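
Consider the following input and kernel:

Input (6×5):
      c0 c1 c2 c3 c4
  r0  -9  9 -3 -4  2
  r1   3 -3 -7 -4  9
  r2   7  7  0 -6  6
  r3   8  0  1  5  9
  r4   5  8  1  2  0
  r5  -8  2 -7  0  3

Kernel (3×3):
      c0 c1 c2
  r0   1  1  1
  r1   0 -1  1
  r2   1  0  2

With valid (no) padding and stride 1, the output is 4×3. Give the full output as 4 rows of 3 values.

0 0 20
-4 -10 29
22 17 5
-20 9 12

Output[0,0]: The receptive field on the input at this output position is [-9 9 -3 / 3 -3 -7 / 7 7 0]. Elementwise product with the kernel and sum: -9·1 + 9·1 + -3·1 + -3·-1 + -7·1 + 7·1 + 0·2.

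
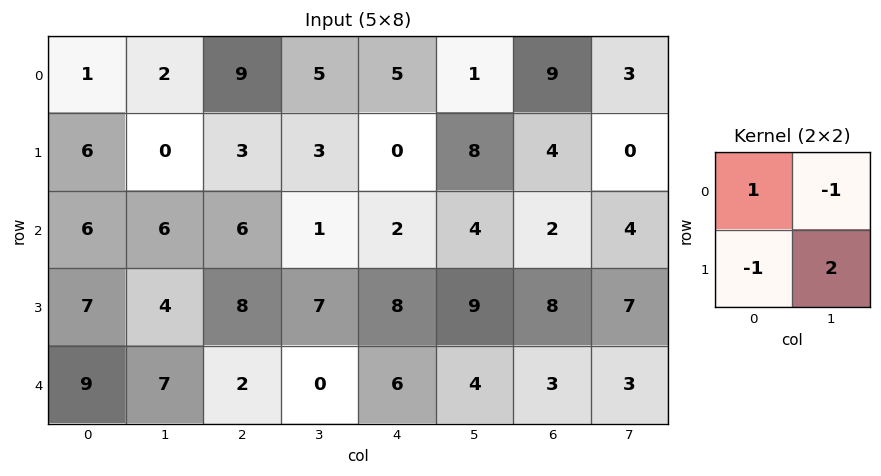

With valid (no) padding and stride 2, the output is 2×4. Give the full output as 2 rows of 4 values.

-7 7 20 2
1 11 8 4

Output[0,0]: The receptive field on the input at this output position is [1 2 / 6 0]. Elementwise product with the kernel and sum: 1·1 + 2·-1 + 6·-1 + 0·2.
Output[0,1]: The receptive field on the input at this output position is [9 5 / 3 3]. Elementwise product with the kernel and sum: 9·1 + 5·-1 + 3·-1 + 3·2.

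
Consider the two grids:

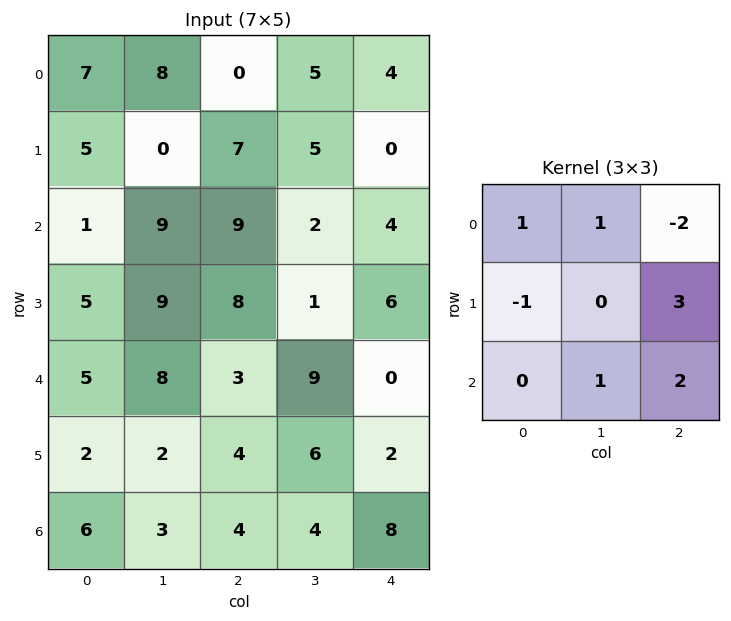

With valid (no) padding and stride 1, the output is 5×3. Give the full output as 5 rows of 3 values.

Output[0,0]: The receptive field on the input at this output position is [7 8 0 / 5 0 7 / 1 9 9]. Elementwise product with the kernel and sum: 7·1 + 8·1 + 0·-2 + 5·-1 + 7·3 + 9·1 + 9·2.

58 26 0
42 4 28
25 29 22
12 50 4
28 21 34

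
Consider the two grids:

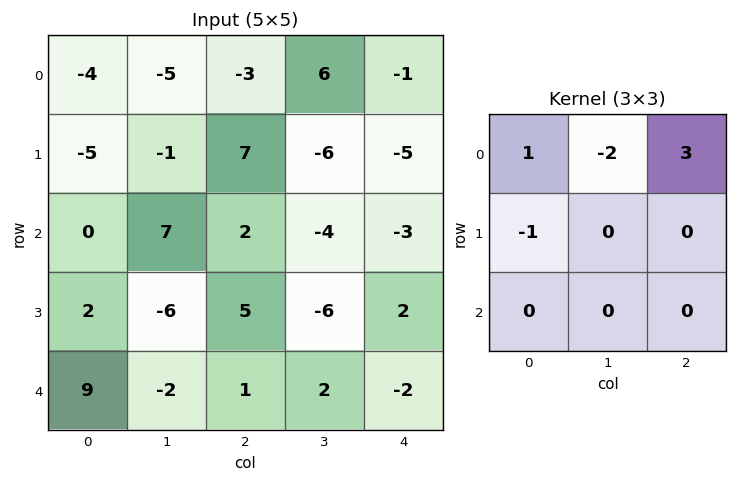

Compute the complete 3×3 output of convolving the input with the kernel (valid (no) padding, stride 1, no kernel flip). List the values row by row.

2 20 -25
18 -40 2
-10 -3 -4

Output[0,0]: The receptive field on the input at this output position is [-4 -5 -3 / -5 -1 7 / 0 7 2]. Elementwise product with the kernel and sum: -4·1 + -5·-2 + -3·3 + -5·-1.
Output[0,1]: The receptive field on the input at this output position is [-5 -3 6 / -1 7 -6 / 7 2 -4]. Elementwise product with the kernel and sum: -5·1 + -3·-2 + 6·3 + -1·-1.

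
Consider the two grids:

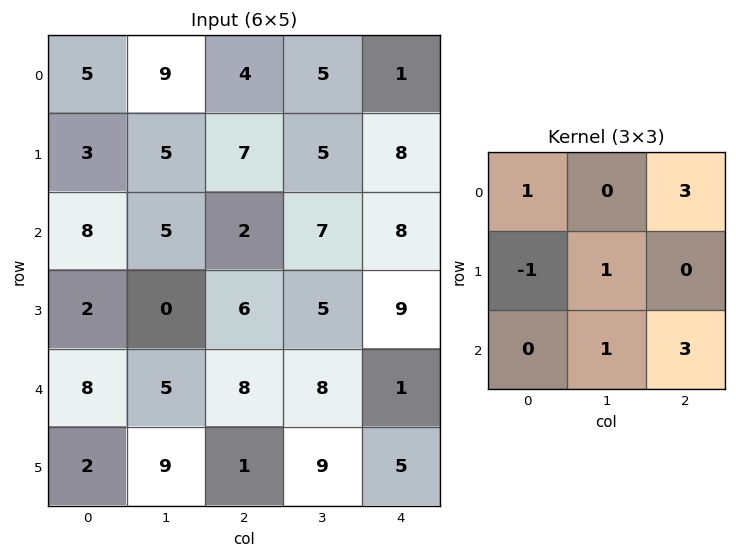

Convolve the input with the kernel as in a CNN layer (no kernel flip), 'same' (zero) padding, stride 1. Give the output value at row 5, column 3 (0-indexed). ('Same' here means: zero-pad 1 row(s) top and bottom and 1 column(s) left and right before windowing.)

19

The receptive field on the zero-padded input at this output position is [8 8 1 / 1 9 5 / 0 0 0]. Elementwise product with the kernel and sum: 8·1 + 1·3 + 1·-1 + 9·1 + 0·1 + 0·3.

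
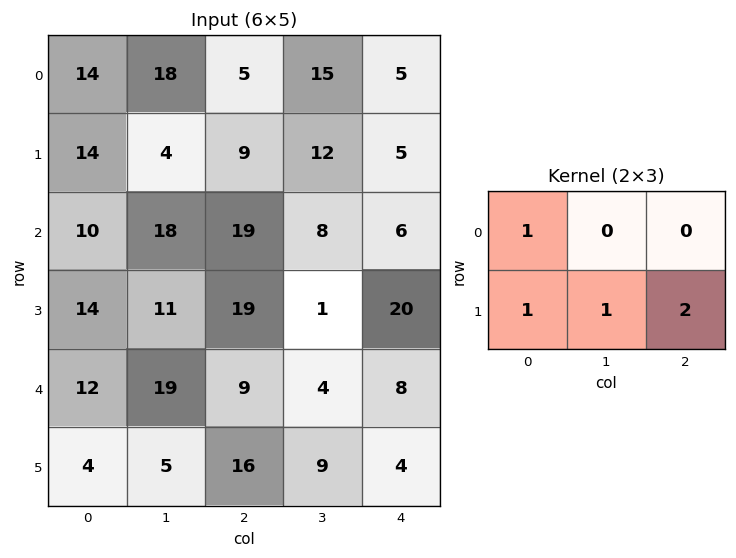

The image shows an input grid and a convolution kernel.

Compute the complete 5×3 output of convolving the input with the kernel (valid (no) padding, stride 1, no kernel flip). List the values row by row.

Output[0,0]: The receptive field on the input at this output position is [14 18 5 / 14 4 9]. Elementwise product with the kernel and sum: 14·1 + 14·1 + 4·1 + 9·2.

50 55 36
80 57 48
73 50 79
63 47 48
53 58 42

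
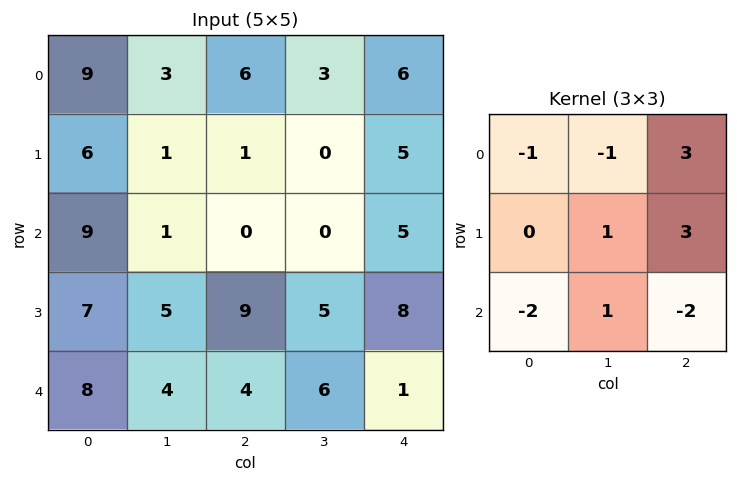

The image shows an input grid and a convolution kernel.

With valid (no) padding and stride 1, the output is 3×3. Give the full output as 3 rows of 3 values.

-7 -1 14
-30 -13 0
2 7 40

Output[0,0]: The receptive field on the input at this output position is [9 3 6 / 6 1 1 / 9 1 0]. Elementwise product with the kernel and sum: 9·-1 + 3·-1 + 6·3 + 1·1 + 1·3 + 9·-2 + 1·1 + 0·-2.
Output[0,1]: The receptive field on the input at this output position is [3 6 3 / 1 1 0 / 1 0 0]. Elementwise product with the kernel and sum: 3·-1 + 6·-1 + 3·3 + 1·1 + 0·3 + 1·-2 + 0·1 + 0·-2.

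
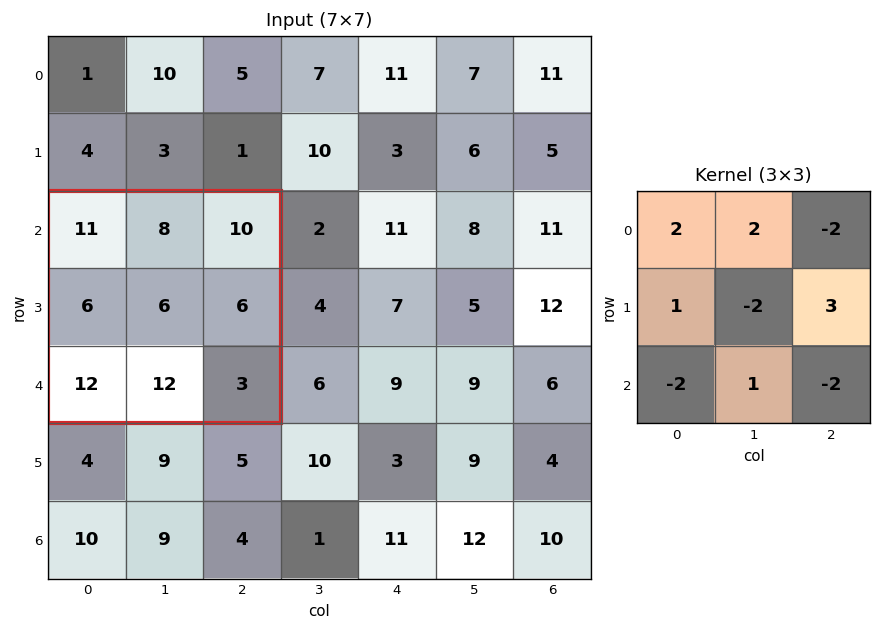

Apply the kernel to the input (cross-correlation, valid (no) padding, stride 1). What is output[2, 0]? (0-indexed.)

The receptive field on the input at this output position is [11 8 10 / 6 6 6 / 12 12 3]. Elementwise product with the kernel and sum: 11·2 + 8·2 + 10·-2 + 6·1 + 6·-2 + 6·3 + 12·-2 + 12·1 + 3·-2.

12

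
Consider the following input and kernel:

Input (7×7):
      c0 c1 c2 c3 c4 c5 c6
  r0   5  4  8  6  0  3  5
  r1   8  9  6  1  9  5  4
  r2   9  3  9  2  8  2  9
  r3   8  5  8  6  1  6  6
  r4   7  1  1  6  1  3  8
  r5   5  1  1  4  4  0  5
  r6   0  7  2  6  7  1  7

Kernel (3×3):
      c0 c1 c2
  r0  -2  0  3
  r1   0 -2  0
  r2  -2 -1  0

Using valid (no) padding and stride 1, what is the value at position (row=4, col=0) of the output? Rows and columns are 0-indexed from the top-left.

-20

The receptive field on the input at this output position is [7 1 1 / 5 1 1 / 0 7 2]. Elementwise product with the kernel and sum: 7·-2 + 1·3 + 1·-2 + 0·-2 + 7·-1.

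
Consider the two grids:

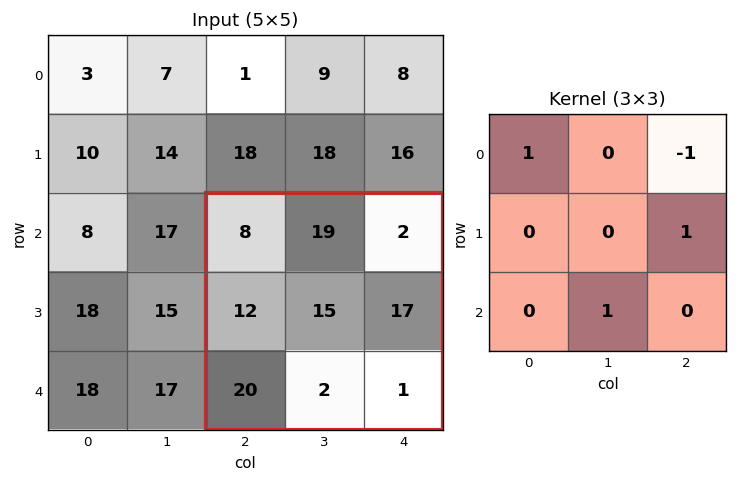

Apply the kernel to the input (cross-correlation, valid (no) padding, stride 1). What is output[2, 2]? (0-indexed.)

The receptive field on the input at this output position is [8 19 2 / 12 15 17 / 20 2 1]. Elementwise product with the kernel and sum: 8·1 + 2·-1 + 17·1 + 2·1.

25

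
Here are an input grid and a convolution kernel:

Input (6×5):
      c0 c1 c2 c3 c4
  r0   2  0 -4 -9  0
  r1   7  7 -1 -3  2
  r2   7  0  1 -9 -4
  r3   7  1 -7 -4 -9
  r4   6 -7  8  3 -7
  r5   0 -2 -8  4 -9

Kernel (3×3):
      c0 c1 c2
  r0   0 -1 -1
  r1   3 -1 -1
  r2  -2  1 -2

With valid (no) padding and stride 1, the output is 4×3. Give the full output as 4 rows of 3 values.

3 57 4
15 11 45
-9 38 6
37 -33 79

Output[0,0]: The receptive field on the input at this output position is [2 0 -4 / 7 7 -1 / 7 0 1]. Elementwise product with the kernel and sum: 0·-1 + -4·-1 + 7·3 + 7·-1 + -1·-1 + 7·-2 + 0·1 + 1·-2.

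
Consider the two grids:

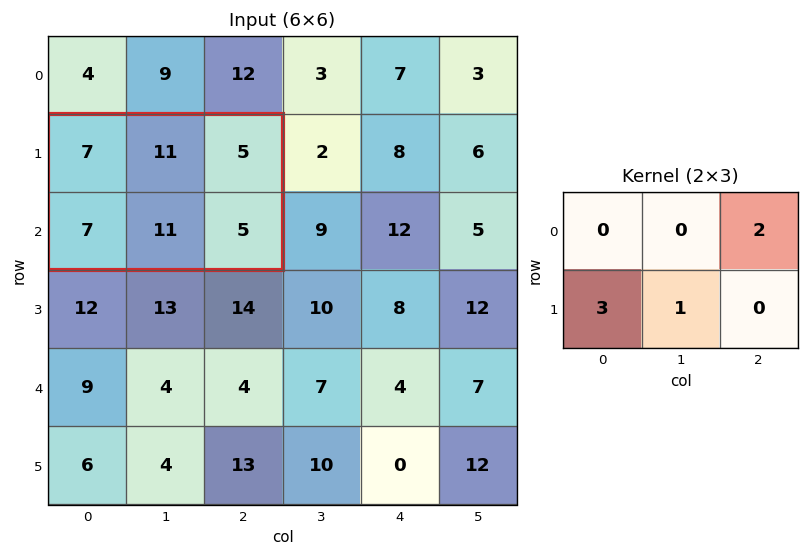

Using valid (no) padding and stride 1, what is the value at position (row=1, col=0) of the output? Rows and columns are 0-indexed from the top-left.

The receptive field on the input at this output position is [7 11 5 / 7 11 5]. Elementwise product with the kernel and sum: 5·2 + 7·3 + 11·1.

42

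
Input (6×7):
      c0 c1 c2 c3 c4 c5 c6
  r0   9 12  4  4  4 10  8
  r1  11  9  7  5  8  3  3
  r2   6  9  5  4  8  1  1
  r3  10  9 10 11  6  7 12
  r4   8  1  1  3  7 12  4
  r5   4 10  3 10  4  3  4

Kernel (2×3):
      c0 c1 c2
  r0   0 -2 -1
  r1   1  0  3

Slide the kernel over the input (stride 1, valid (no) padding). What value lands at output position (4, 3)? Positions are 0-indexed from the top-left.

The receptive field on the input at this output position is [3 7 12 / 10 4 3]. Elementwise product with the kernel and sum: 7·-2 + 12·-1 + 10·1 + 3·3.

-7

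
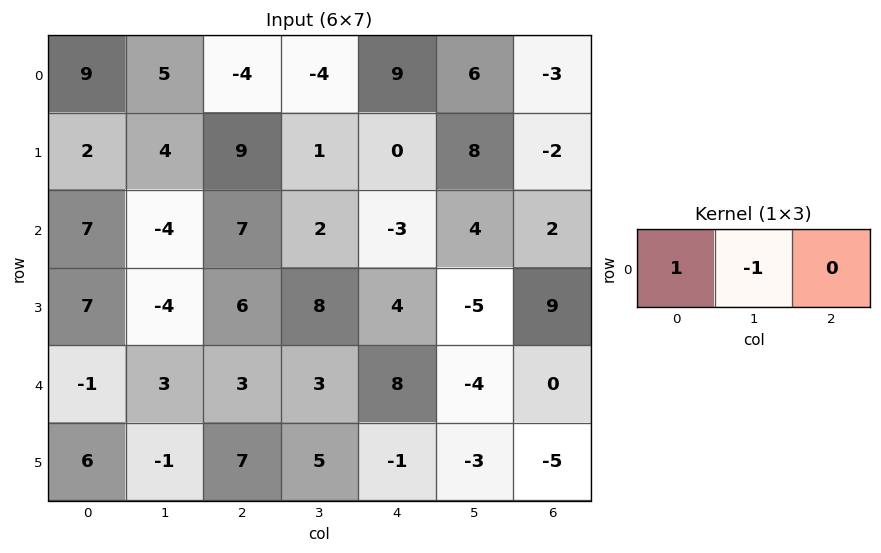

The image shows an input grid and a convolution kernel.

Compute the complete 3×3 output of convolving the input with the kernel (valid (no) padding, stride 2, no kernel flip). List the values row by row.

Output[0,0]: The receptive field on the input at this output position is [9 5 -4]. Elementwise product with the kernel and sum: 9·1 + 5·-1.

4 0 3
11 5 -7
-4 0 12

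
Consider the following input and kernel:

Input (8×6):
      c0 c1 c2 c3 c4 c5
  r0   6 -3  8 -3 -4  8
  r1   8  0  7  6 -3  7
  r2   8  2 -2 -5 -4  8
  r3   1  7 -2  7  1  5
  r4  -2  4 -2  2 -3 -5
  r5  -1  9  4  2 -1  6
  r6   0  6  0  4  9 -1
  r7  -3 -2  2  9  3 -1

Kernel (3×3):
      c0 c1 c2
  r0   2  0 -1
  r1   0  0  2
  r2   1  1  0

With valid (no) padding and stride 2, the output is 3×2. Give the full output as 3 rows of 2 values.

28 7
16 2
12 1

Output[0,0]: The receptive field on the input at this output position is [6 -3 8 / 8 0 7 / 8 2 -2]. Elementwise product with the kernel and sum: 6·2 + 8·-1 + 7·2 + 8·1 + 2·1.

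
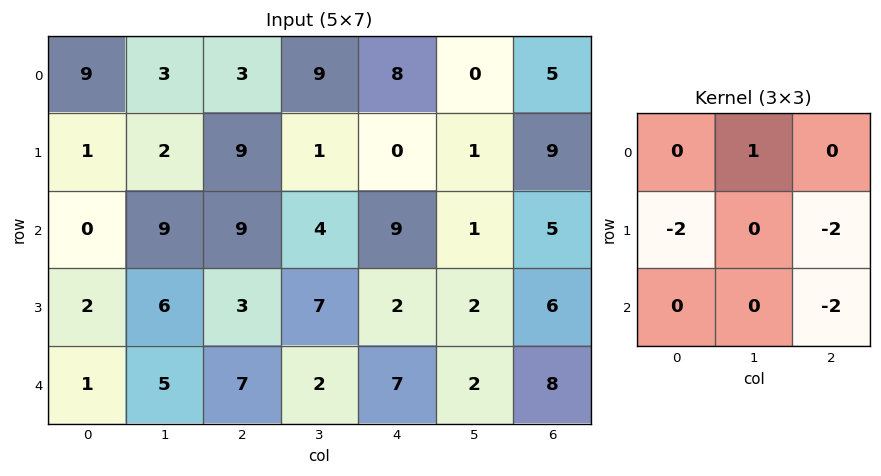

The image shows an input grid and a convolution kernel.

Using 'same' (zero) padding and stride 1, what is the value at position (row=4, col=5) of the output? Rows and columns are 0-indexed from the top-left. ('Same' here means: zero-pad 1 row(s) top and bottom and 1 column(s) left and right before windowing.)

-28

The receptive field on the zero-padded input at this output position is [2 2 6 / 7 2 8 / 0 0 0]. Elementwise product with the kernel and sum: 2·1 + 7·-2 + 8·-2 + 0·-2.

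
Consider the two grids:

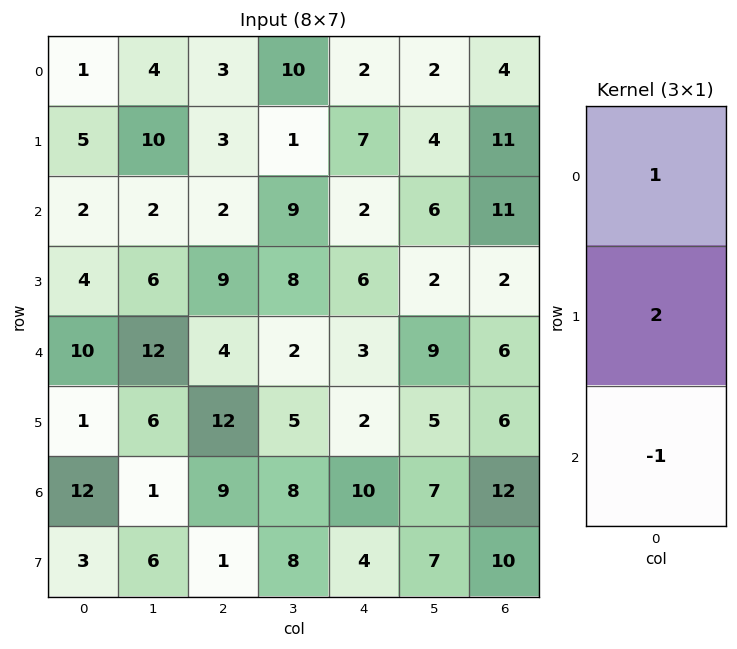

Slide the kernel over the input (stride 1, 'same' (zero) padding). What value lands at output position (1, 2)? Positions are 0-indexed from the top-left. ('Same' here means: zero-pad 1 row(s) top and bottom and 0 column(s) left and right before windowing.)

The receptive field on the zero-padded input at this output position is [3 / 3 / 2]. Elementwise product with the kernel and sum: 3·1 + 3·2 + 2·-1.

7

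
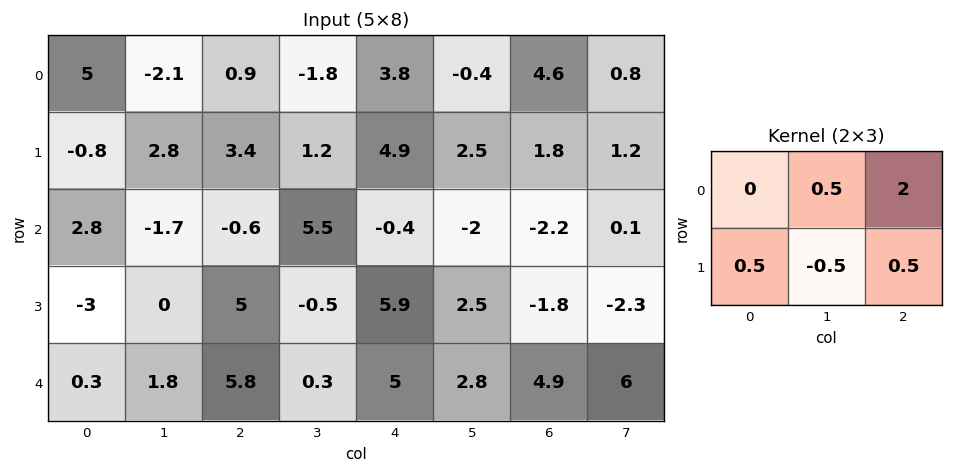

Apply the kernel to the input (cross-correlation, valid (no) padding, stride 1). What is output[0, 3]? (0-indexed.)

0.5

The receptive field on the input at this output position is [-1.8 3.8 -0.4 / 1.2 4.9 2.5]. Elementwise product with the kernel and sum: 3.8·0.5 + -0.4·2 + 1.2·0.5 + 4.9·-0.5 + 2.5·0.5.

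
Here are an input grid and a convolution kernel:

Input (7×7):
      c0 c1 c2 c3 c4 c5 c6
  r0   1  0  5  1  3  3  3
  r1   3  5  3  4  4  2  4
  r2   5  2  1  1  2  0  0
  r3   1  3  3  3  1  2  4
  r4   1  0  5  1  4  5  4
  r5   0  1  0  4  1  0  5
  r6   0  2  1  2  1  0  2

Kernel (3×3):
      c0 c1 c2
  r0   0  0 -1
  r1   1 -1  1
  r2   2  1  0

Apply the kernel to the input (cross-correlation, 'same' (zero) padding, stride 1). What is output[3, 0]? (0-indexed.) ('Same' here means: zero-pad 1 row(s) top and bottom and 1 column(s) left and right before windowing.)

The receptive field on the zero-padded input at this output position is [0 5 2 / 0 1 3 / 0 1 0]. Elementwise product with the kernel and sum: 2·-1 + 0·1 + 1·-1 + 3·1 + 0·2 + 1·1.

1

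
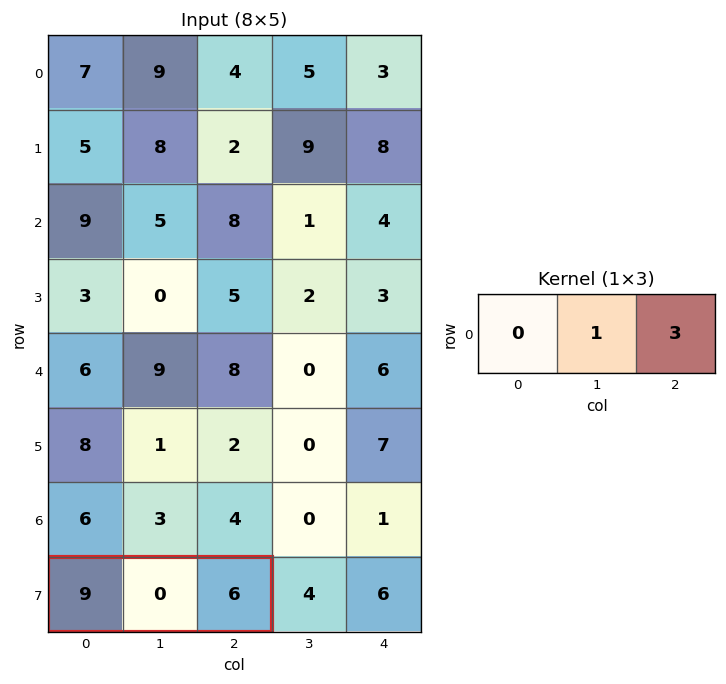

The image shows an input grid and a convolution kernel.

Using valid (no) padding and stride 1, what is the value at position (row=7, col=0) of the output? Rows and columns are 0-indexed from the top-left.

The receptive field on the input at this output position is [9 0 6]. Elementwise product with the kernel and sum: 0·1 + 6·3.

18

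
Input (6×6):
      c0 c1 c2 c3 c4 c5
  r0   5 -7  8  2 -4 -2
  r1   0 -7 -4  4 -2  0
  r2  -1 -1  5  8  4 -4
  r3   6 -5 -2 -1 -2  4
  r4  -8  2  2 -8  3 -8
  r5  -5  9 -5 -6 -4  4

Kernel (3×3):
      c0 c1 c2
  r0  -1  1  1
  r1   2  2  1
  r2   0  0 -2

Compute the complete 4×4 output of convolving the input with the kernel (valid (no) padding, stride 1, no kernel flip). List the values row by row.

-32 -17 -20 4
-6 25 40 6
1 15 -7 6
-13 14 -2 -23

Output[0,0]: The receptive field on the input at this output position is [5 -7 8 / 0 -7 -4 / -1 -1 5]. Elementwise product with the kernel and sum: 5·-1 + -7·1 + 8·1 + 0·2 + -7·2 + -4·1 + 5·-2.
Output[0,1]: The receptive field on the input at this output position is [-7 8 2 / -7 -4 4 / -1 5 8]. Elementwise product with the kernel and sum: -7·-1 + 8·1 + 2·1 + -7·2 + -4·2 + 4·1 + 8·-2.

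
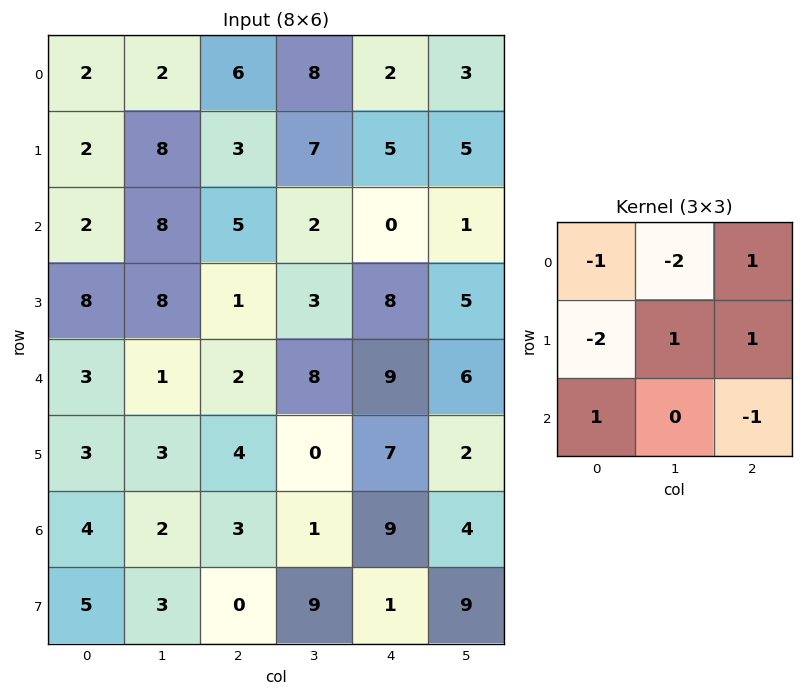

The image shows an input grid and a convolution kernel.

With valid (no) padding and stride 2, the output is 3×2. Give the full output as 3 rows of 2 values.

Output[0,0]: The receptive field on the input at this output position is [2 2 6 / 2 8 3 / 2 8 5]. Elementwise product with the kernel and sum: 2·-1 + 2·-2 + 6·1 + 2·-2 + 8·1 + 3·1 + 2·1 + 5·-1.
Output[0,1]: The receptive field on the input at this output position is [6 8 2 / 3 7 5 / 5 2 0]. Elementwise product with the kernel and sum: 6·-1 + 8·-2 + 2·1 + 3·-2 + 7·1 + 5·1 + 5·1 + 0·-1.

4 -9
-19 -7
-1 -16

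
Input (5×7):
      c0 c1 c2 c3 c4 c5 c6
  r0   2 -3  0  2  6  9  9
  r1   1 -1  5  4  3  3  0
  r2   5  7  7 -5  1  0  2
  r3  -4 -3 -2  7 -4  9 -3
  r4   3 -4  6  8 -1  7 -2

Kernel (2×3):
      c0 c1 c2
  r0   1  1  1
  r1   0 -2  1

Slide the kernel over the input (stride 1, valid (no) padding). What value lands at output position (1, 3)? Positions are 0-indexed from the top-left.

8

The receptive field on the input at this output position is [4 3 3 / -5 1 0]. Elementwise product with the kernel and sum: 4·1 + 3·1 + 3·1 + 1·-2 + 0·1.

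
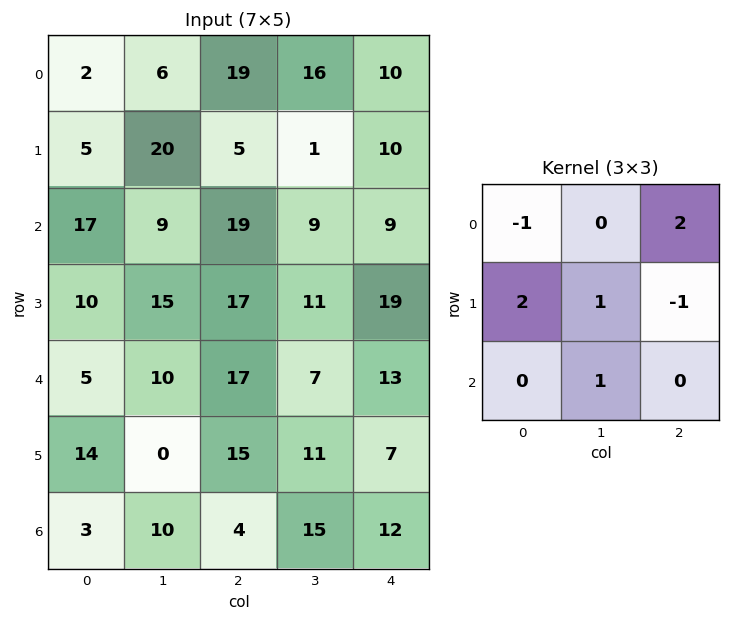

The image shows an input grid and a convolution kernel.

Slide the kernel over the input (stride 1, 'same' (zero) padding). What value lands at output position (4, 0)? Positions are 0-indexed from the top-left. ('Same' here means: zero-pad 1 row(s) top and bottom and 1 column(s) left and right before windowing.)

The receptive field on the zero-padded input at this output position is [0 10 15 / 0 5 10 / 0 14 0]. Elementwise product with the kernel and sum: 0·-1 + 15·2 + 0·2 + 5·1 + 10·-1 + 14·1.

39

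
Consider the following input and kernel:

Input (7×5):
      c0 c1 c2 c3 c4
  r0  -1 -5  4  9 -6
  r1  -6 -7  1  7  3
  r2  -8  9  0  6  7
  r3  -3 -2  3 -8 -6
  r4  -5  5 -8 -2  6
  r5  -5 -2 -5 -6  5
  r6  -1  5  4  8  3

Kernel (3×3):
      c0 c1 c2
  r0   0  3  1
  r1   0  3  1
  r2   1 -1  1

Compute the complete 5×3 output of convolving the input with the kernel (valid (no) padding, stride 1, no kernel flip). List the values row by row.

-48 46 46
9 3 54
6 18 -5
-4 -28 -24
-6 -38 -14

Output[0,0]: The receptive field on the input at this output position is [-1 -5 4 / -6 -7 1 / -8 9 0]. Elementwise product with the kernel and sum: -5·3 + 4·1 + -7·3 + 1·1 + -8·1 + 9·-1 + 0·1.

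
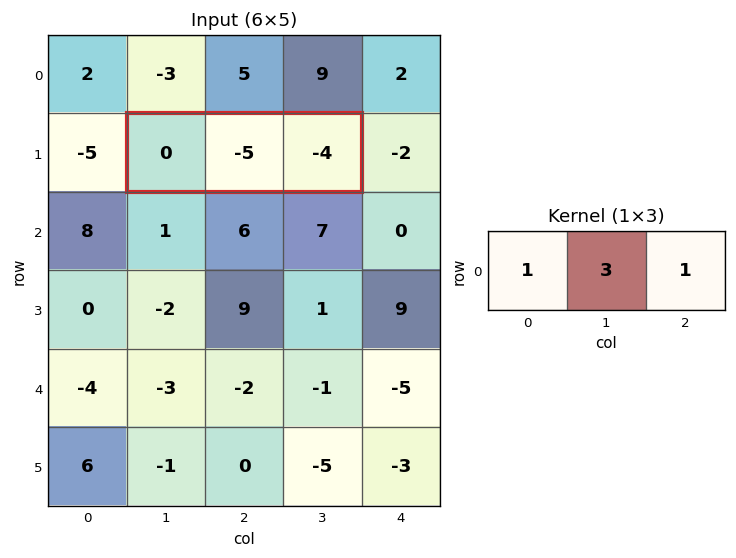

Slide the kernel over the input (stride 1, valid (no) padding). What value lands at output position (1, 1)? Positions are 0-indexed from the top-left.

-19

The receptive field on the input at this output position is [0 -5 -4]. Elementwise product with the kernel and sum: 0·1 + -5·3 + -4·1.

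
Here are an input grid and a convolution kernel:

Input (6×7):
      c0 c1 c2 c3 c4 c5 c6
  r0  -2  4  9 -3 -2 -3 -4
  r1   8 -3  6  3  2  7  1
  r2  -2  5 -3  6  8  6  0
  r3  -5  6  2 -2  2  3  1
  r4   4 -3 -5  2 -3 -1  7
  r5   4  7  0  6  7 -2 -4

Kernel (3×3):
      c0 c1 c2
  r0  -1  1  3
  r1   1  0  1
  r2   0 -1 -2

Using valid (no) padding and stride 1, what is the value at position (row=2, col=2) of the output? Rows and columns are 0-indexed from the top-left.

41

The receptive field on the input at this output position is [-3 6 8 / 2 -2 2 / -5 2 -3]. Elementwise product with the kernel and sum: -3·-1 + 6·1 + 8·3 + 2·1 + 2·1 + 2·-1 + -3·-2.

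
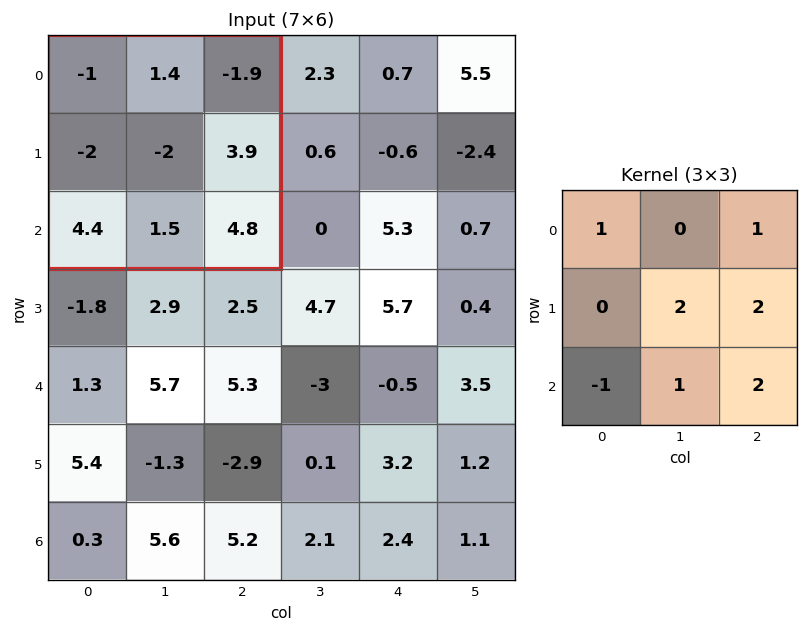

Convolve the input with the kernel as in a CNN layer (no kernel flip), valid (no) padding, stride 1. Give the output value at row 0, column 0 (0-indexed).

7.6

The receptive field on the input at this output position is [-1 1.4 -1.9 / -2 -2 3.9 / 4.4 1.5 4.8]. Elementwise product with the kernel and sum: -1·1 + -1.9·1 + -2·2 + 3.9·2 + 4.4·-1 + 1.5·1 + 4.8·2.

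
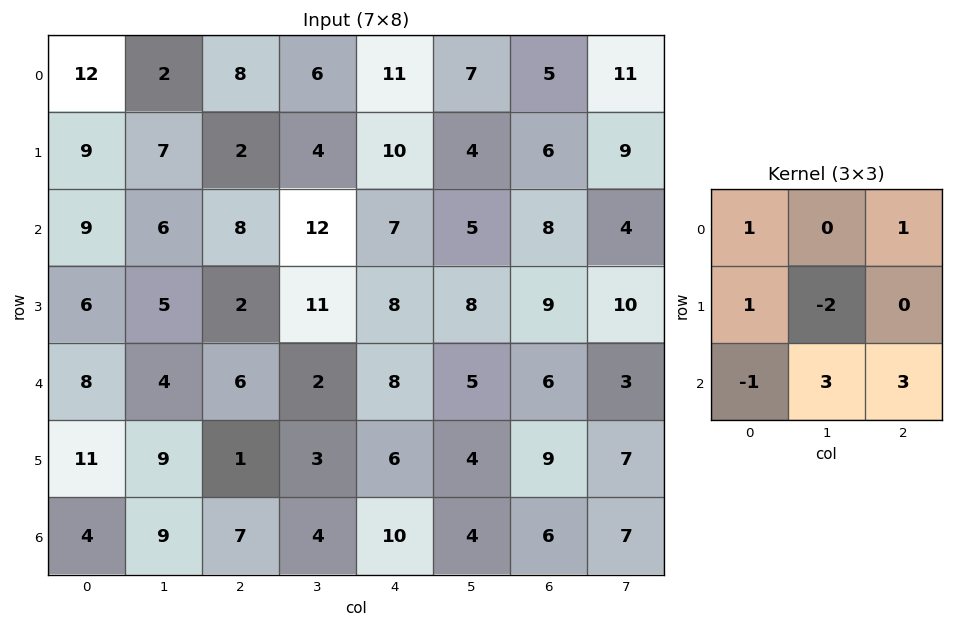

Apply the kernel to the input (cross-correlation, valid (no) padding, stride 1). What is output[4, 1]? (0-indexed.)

The receptive field on the input at this output position is [4 6 2 / 9 1 3 / 9 7 4]. Elementwise product with the kernel and sum: 4·1 + 2·1 + 9·1 + 1·-2 + 9·-1 + 7·3 + 4·3.

37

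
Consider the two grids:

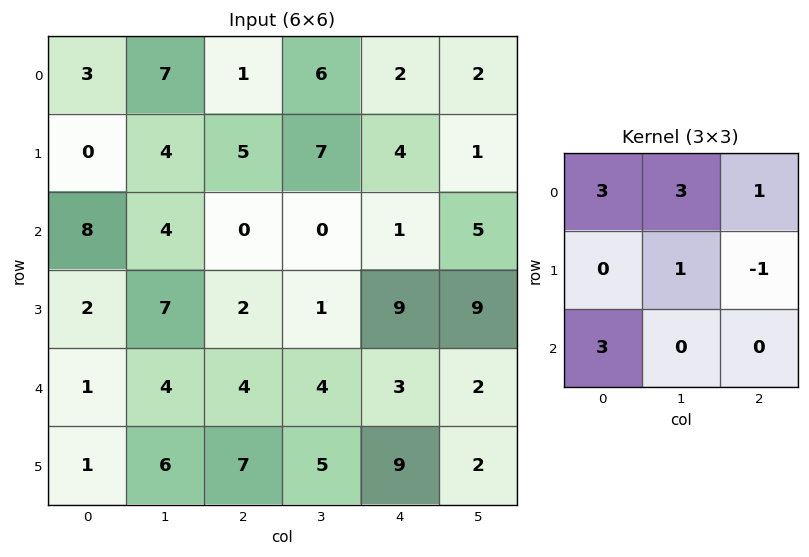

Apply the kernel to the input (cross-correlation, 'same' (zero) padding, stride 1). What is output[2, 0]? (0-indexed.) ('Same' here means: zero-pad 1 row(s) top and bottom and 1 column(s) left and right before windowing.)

8

The receptive field on the zero-padded input at this output position is [0 0 4 / 0 8 4 / 0 2 7]. Elementwise product with the kernel and sum: 0·3 + 0·3 + 4·1 + 8·1 + 4·-1 + 0·3.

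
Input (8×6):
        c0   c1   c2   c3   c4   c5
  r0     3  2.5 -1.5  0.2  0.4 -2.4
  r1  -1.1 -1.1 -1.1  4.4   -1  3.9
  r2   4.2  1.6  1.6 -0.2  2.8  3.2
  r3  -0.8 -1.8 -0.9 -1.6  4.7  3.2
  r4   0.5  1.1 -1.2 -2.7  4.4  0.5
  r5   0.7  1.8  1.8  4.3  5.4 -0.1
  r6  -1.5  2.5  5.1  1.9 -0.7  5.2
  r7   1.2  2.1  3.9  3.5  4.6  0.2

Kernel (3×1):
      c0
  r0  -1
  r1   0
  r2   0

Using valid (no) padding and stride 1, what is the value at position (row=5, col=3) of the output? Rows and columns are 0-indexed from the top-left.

-4.3

The receptive field on the input at this output position is [4.3 / 1.9 / 3.5]. Elementwise product with the kernel and sum: 4.3·-1.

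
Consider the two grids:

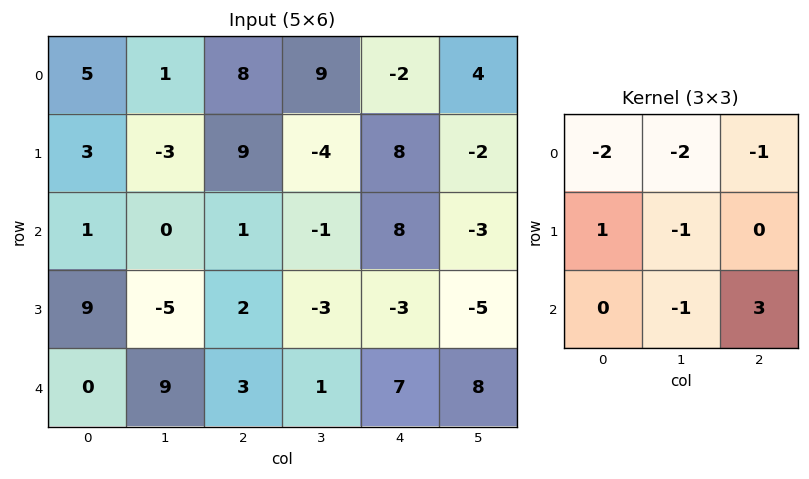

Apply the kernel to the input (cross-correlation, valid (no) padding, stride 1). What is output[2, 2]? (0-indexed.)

17

The receptive field on the input at this output position is [1 -1 8 / 2 -3 -3 / 3 1 7]. Elementwise product with the kernel and sum: 1·-2 + -1·-2 + 8·-1 + 2·1 + -3·-1 + 1·-1 + 7·3.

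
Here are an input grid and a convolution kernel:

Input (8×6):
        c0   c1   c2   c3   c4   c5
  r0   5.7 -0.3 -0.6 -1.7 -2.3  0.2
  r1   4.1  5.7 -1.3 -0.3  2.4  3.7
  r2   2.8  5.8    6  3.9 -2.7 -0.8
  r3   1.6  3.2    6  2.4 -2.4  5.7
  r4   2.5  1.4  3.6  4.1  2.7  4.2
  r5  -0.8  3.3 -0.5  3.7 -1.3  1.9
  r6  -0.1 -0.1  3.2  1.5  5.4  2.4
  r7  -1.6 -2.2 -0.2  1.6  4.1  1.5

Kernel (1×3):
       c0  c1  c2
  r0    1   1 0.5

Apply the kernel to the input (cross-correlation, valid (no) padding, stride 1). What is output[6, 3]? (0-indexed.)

The receptive field on the input at this output position is [1.5 5.4 2.4]. Elementwise product with the kernel and sum: 1.5·1 + 5.4·1 + 2.4·0.5.

8.1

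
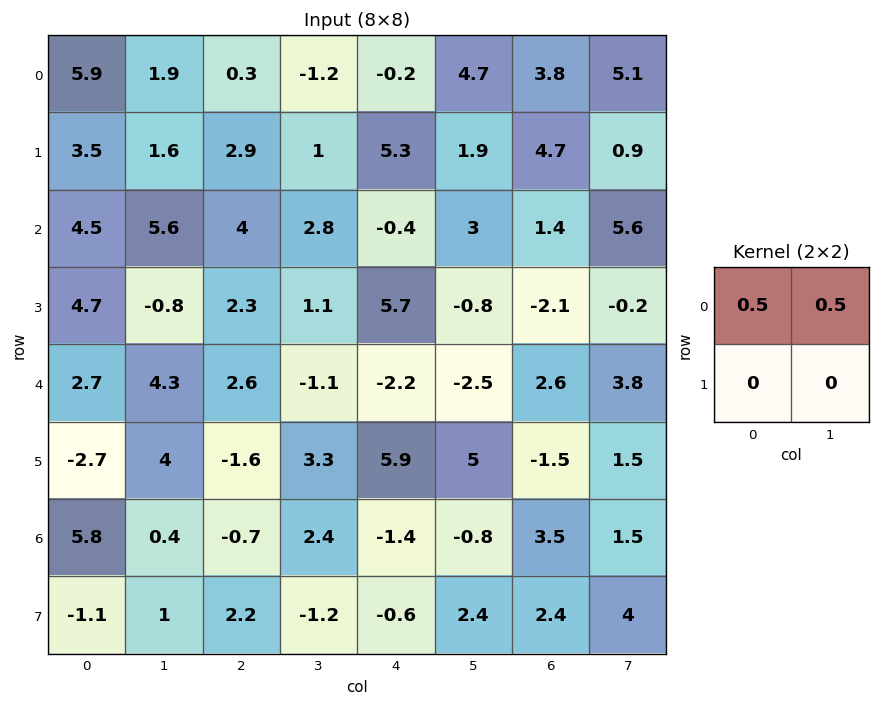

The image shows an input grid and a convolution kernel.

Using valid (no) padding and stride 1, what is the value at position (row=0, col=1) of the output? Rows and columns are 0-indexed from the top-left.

The receptive field on the input at this output position is [1.9 0.3 / 1.6 2.9]. Elementwise product with the kernel and sum: 1.9·0.5 + 0.3·0.5.

1.1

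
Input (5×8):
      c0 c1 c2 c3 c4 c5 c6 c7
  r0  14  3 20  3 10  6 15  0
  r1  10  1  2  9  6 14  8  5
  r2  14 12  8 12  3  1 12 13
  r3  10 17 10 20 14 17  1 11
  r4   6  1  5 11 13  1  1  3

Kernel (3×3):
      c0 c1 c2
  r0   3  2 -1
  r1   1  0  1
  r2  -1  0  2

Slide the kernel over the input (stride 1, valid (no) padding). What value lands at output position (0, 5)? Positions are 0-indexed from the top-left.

The receptive field on the input at this output position is [6 15 0 / 14 8 5 / 1 12 13]. Elementwise product with the kernel and sum: 6·3 + 15·2 + 0·-1 + 14·1 + 5·1 + 1·-1 + 13·2.

92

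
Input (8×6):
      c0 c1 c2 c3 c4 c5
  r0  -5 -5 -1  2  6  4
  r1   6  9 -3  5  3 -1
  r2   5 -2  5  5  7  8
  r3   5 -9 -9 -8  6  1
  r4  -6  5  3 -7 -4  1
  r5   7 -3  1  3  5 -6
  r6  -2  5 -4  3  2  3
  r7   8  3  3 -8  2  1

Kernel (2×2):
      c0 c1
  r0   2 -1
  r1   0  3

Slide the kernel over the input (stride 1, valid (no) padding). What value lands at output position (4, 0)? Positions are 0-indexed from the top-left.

The receptive field on the input at this output position is [-6 5 / 7 -3]. Elementwise product with the kernel and sum: -6·2 + 5·-1 + -3·3.

-26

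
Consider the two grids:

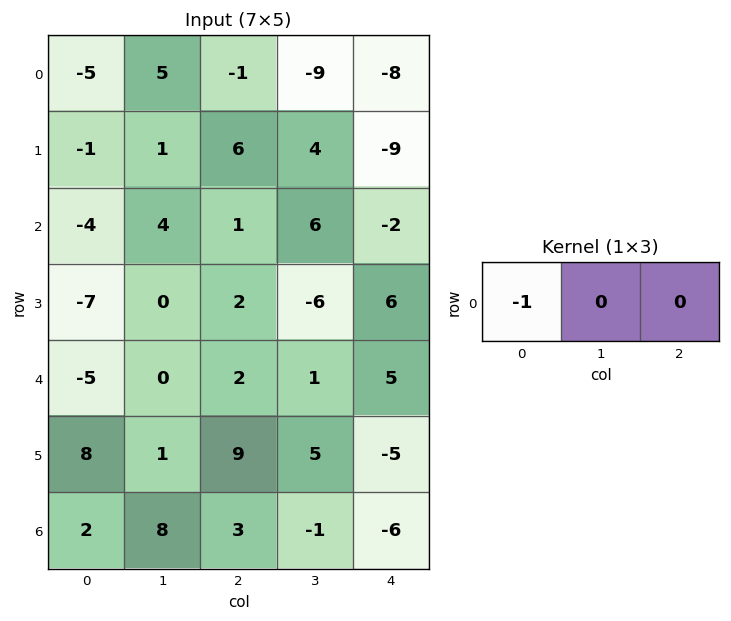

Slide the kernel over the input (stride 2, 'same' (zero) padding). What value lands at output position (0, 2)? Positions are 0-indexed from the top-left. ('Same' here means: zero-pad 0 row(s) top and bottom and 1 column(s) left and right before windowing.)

The receptive field on the zero-padded input at this output position is [-9 -8 0]. Elementwise product with the kernel and sum: -9·-1.

9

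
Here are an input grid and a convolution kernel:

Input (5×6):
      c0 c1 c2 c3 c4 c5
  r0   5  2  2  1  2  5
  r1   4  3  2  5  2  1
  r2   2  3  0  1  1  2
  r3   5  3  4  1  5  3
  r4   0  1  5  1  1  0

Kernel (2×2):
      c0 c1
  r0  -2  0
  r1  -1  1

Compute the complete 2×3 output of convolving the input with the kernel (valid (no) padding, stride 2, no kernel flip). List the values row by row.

-11 -1 -5
-6 -3 -4

Output[0,0]: The receptive field on the input at this output position is [5 2 / 4 3]. Elementwise product with the kernel and sum: 5·-2 + 4·-1 + 3·1.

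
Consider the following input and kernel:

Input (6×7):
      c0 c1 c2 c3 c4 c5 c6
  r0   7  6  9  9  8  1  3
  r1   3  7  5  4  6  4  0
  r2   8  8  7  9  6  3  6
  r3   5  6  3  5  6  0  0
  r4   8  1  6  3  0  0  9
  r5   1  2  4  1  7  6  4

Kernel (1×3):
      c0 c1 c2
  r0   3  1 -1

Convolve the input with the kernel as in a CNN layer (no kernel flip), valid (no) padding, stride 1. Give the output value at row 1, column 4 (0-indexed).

The receptive field on the input at this output position is [6 4 0]. Elementwise product with the kernel and sum: 6·3 + 4·1 + 0·-1.

22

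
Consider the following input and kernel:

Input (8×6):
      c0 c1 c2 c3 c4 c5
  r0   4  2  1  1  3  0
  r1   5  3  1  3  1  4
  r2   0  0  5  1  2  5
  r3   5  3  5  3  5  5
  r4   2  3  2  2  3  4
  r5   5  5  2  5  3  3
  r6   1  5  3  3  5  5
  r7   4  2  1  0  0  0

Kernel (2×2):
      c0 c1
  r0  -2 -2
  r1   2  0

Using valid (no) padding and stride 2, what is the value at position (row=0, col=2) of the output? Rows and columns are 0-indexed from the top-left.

The receptive field on the input at this output position is [3 0 / 1 4]. Elementwise product with the kernel and sum: 3·-2 + 0·-2 + 1·2.

-4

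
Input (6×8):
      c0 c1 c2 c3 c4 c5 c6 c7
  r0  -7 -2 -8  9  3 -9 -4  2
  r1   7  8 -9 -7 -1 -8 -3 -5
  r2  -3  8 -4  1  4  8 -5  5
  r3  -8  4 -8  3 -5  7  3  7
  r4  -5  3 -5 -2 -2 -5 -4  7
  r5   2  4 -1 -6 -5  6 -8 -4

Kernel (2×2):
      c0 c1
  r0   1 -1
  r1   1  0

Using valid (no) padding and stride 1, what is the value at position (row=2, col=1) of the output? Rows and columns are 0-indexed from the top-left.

The receptive field on the input at this output position is [8 -4 / 4 -8]. Elementwise product with the kernel and sum: 8·1 + -4·-1 + 4·1.

16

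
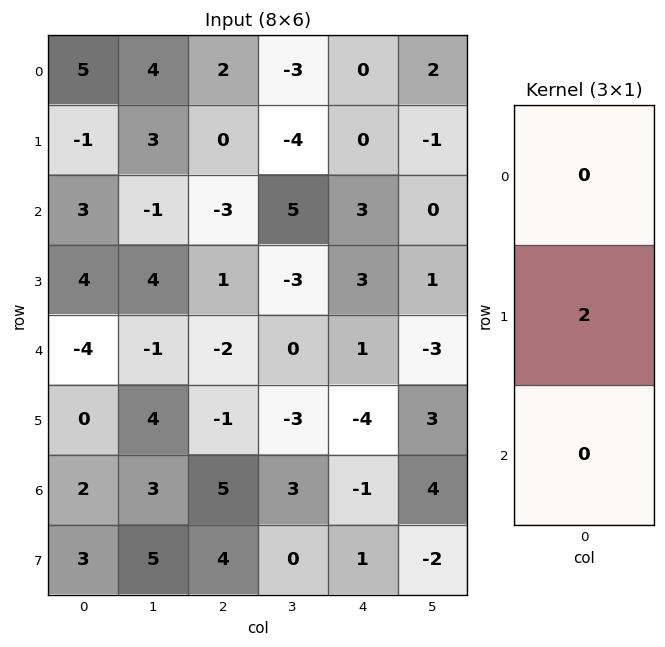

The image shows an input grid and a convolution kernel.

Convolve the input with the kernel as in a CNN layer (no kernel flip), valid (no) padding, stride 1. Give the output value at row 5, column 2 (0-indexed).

The receptive field on the input at this output position is [-1 / 5 / 4]. Elementwise product with the kernel and sum: 5·2.

10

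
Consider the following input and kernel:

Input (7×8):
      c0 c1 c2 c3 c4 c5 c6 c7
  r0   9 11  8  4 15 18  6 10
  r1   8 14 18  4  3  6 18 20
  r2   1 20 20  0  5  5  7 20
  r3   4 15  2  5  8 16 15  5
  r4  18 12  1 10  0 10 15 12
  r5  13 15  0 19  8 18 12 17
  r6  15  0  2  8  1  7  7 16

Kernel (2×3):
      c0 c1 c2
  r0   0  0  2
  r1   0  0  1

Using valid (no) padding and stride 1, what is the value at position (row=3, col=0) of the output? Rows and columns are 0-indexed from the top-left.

5

The receptive field on the input at this output position is [4 15 2 / 18 12 1]. Elementwise product with the kernel and sum: 2·2 + 1·1.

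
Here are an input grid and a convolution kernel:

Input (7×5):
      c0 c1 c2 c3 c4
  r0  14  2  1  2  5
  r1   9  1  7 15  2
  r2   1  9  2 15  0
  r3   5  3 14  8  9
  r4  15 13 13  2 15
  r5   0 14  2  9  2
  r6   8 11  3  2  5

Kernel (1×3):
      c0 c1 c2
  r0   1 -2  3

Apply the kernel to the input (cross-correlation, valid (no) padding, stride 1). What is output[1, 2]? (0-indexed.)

The receptive field on the input at this output position is [7 15 2]. Elementwise product with the kernel and sum: 7·1 + 15·-2 + 2·3.

-17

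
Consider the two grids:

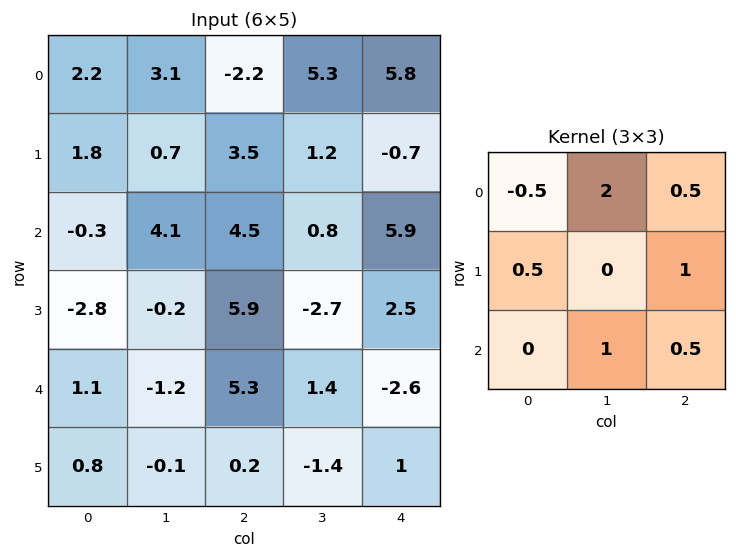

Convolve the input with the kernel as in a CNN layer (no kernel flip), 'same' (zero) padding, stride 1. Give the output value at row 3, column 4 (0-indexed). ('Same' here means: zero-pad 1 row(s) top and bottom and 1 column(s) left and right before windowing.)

7.45

The receptive field on the zero-padded input at this output position is [0.8 5.9 0 / -2.7 2.5 0 / 1.4 -2.6 0]. Elementwise product with the kernel and sum: 0.8·-0.5 + 5.9·2 + 0·0.5 + -2.7·0.5 + 0·1 + -2.6·1 + 0·0.5.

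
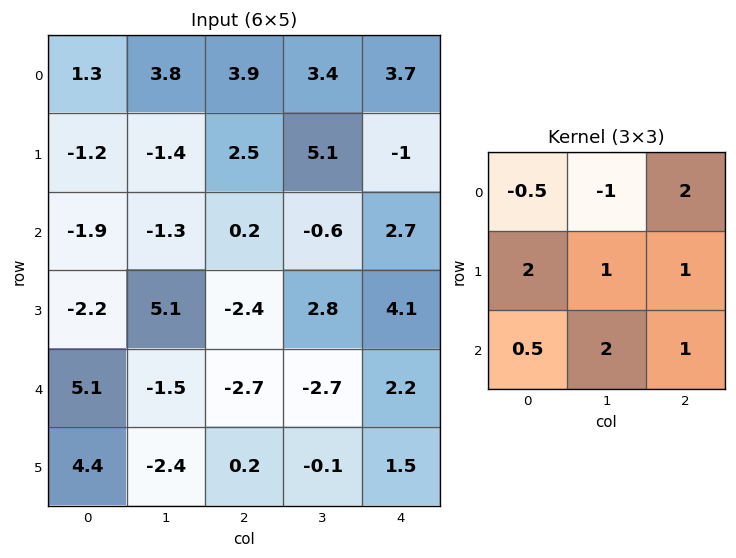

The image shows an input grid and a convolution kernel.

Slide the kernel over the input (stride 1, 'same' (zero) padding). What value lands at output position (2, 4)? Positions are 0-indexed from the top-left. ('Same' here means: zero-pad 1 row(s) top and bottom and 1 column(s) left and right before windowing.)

The receptive field on the zero-padded input at this output position is [5.1 -1 0 / -0.6 2.7 0 / 2.8 4.1 0]. Elementwise product with the kernel and sum: 5.1·-0.5 + -1·-1 + 0·2 + -0.6·2 + 2.7·1 + 0·1 + 2.8·0.5 + 4.1·2 + 0·1.

9.55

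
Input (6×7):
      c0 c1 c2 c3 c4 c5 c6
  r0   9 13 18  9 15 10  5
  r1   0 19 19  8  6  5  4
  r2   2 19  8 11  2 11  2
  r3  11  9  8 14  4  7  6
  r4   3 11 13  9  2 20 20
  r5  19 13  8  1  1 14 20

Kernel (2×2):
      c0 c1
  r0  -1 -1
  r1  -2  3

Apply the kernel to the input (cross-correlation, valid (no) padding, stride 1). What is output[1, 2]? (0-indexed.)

-10

The receptive field on the input at this output position is [19 8 / 8 11]. Elementwise product with the kernel and sum: 19·-1 + 8·-1 + 8·-2 + 11·3.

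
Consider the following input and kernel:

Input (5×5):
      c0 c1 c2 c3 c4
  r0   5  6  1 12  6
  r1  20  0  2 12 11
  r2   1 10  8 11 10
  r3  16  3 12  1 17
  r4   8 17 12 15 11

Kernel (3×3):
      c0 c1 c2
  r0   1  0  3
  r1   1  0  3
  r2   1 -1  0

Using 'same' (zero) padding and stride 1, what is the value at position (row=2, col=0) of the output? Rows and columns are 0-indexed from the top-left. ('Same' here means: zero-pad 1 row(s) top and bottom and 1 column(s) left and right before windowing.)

14

The receptive field on the zero-padded input at this output position is [0 20 0 / 0 1 10 / 0 16 3]. Elementwise product with the kernel and sum: 0·1 + 0·3 + 0·1 + 10·3 + 0·1 + 16·-1.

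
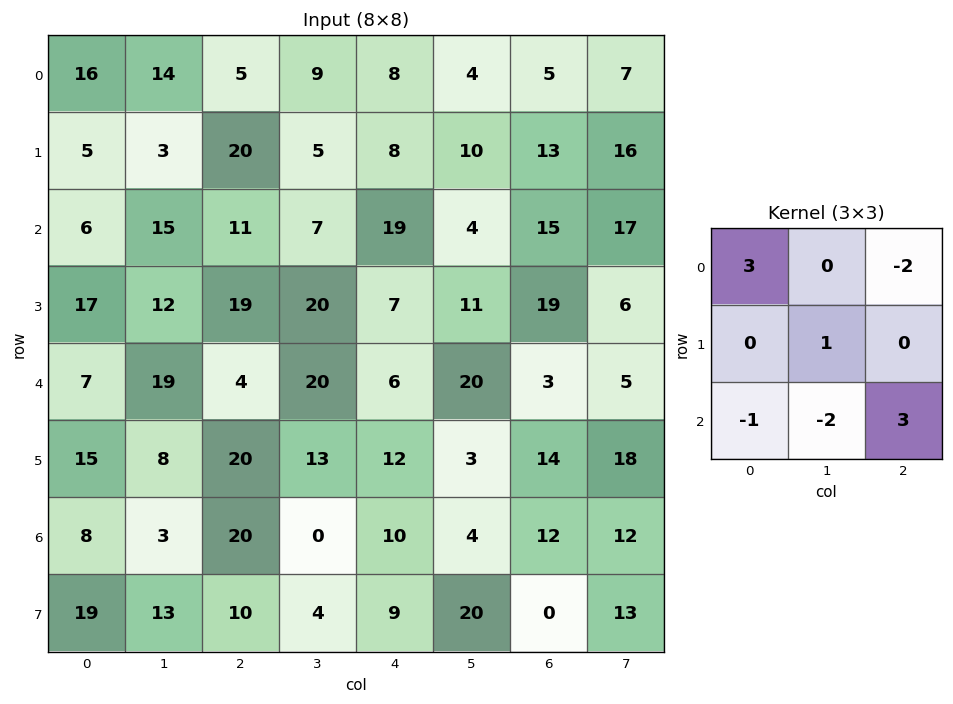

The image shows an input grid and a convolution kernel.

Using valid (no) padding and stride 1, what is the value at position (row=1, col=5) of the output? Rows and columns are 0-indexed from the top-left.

The receptive field on the input at this output position is [10 13 16 / 4 15 17 / 11 19 6]. Elementwise product with the kernel and sum: 10·3 + 16·-2 + 15·1 + 11·-1 + 19·-2 + 6·3.

-18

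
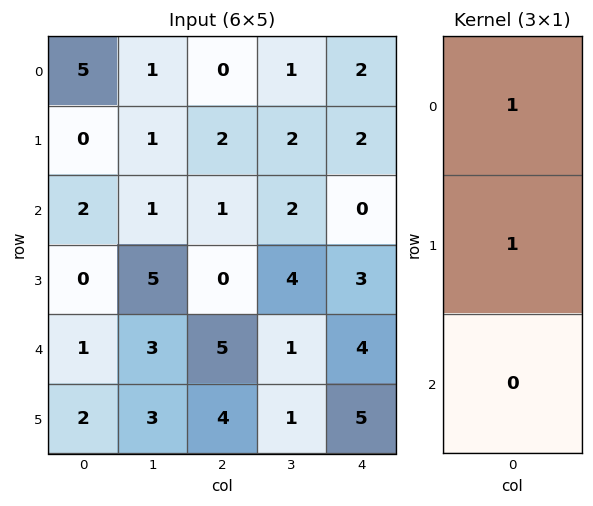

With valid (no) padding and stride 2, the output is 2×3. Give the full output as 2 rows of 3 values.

5 2 4
2 1 3

Output[0,0]: The receptive field on the input at this output position is [5 / 0 / 2]. Elementwise product with the kernel and sum: 5·1 + 0·1.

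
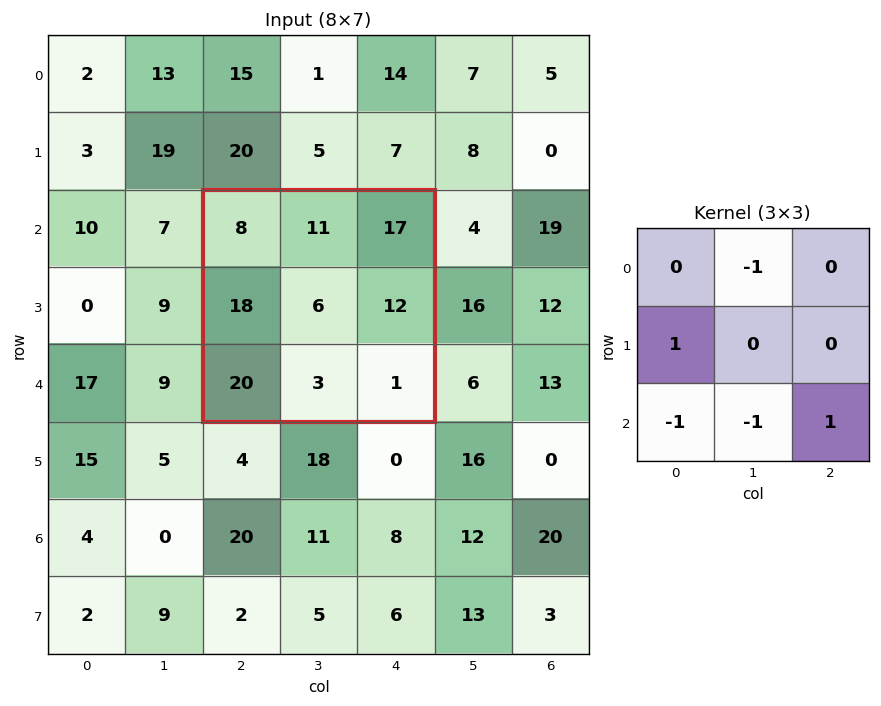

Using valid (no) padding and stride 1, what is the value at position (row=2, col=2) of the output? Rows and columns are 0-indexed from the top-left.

-15

The receptive field on the input at this output position is [8 11 17 / 18 6 12 / 20 3 1]. Elementwise product with the kernel and sum: 11·-1 + 18·1 + 20·-1 + 3·-1 + 1·1.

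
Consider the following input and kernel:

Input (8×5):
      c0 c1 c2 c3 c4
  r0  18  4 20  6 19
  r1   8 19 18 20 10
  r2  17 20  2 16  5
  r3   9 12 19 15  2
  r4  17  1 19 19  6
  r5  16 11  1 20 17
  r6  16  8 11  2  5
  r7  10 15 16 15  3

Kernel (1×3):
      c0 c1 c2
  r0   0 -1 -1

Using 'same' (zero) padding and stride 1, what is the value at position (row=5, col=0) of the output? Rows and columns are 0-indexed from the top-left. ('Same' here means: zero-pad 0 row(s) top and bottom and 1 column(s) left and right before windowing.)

The receptive field on the zero-padded input at this output position is [0 16 11]. Elementwise product with the kernel and sum: 16·-1 + 11·-1.

-27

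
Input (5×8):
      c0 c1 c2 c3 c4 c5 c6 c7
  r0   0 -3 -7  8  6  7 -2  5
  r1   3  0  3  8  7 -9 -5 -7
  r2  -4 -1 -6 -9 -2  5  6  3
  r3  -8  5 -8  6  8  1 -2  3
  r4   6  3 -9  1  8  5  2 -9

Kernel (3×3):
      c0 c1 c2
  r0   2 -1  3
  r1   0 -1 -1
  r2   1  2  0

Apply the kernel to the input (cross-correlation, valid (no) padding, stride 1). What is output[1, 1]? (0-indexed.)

The receptive field on the input at this output position is [0 3 8 / -1 -6 -9 / 5 -8 6]. Elementwise product with the kernel and sum: 0·2 + 3·-1 + 8·3 + -6·-1 + -9·-1 + 5·1 + -8·2.

25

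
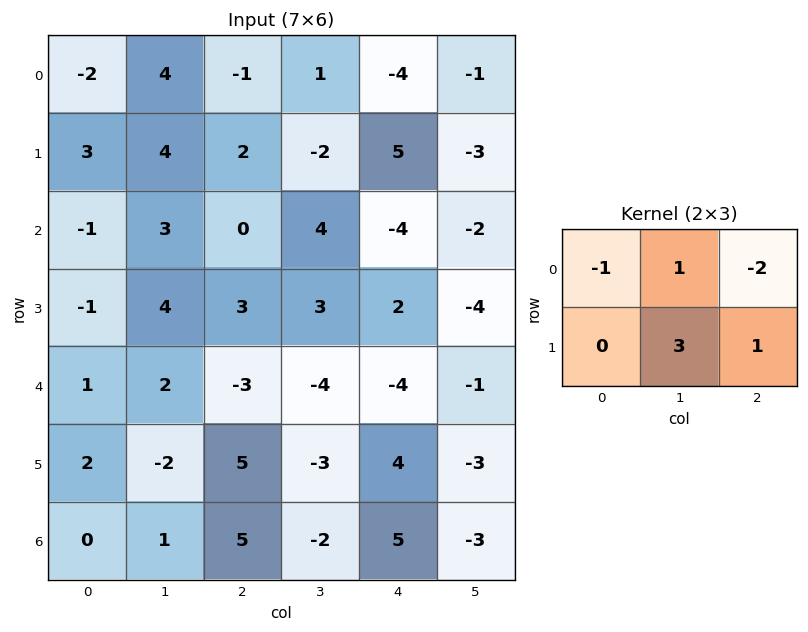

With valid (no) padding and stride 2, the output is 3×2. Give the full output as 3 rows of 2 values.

22 9
19 23
6 2

Output[0,0]: The receptive field on the input at this output position is [-2 4 -1 / 3 4 2]. Elementwise product with the kernel and sum: -2·-1 + 4·1 + -1·-2 + 4·3 + 2·1.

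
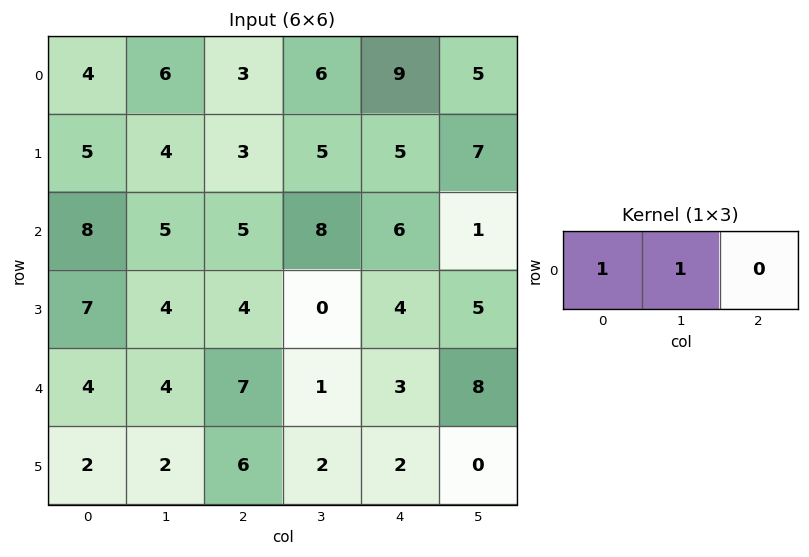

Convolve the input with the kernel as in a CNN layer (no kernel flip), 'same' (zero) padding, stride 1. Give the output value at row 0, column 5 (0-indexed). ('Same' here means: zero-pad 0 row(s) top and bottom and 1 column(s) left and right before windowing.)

14

The receptive field on the zero-padded input at this output position is [9 5 0]. Elementwise product with the kernel and sum: 9·1 + 5·1.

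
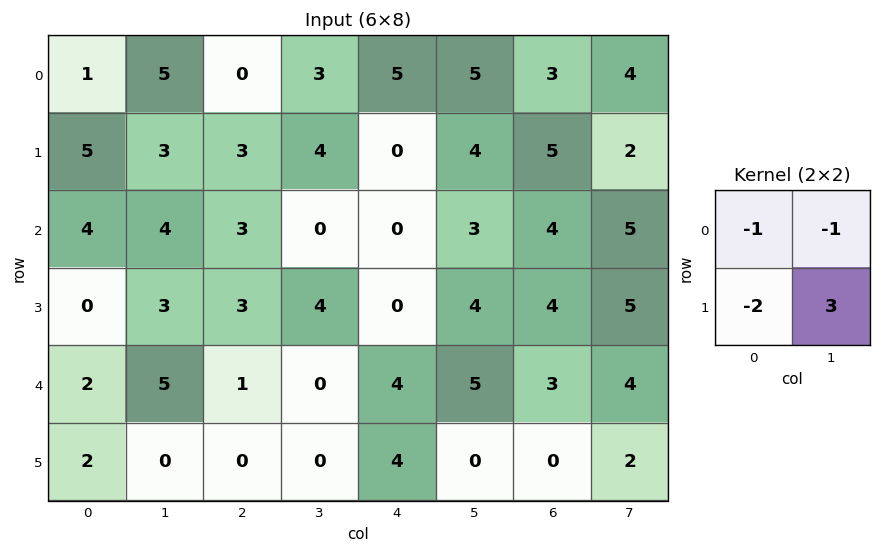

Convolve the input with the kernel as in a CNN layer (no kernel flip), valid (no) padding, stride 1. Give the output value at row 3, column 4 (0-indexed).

The receptive field on the input at this output position is [0 4 / 4 5]. Elementwise product with the kernel and sum: 0·-1 + 4·-1 + 4·-2 + 5·3.

3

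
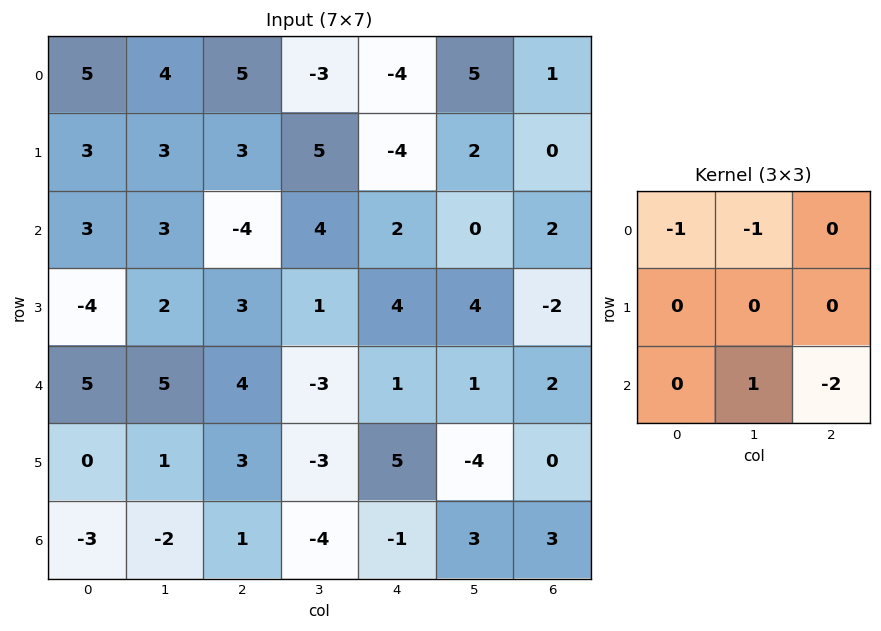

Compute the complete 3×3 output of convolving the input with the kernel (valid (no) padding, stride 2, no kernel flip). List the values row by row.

Output[0,0]: The receptive field on the input at this output position is [5 4 5 / 3 3 3 / 3 3 -4]. Elementwise product with the kernel and sum: 5·-1 + 4·-1 + 3·1 + -4·-2.

2 -2 -5
-9 -5 -5
-14 -3 -5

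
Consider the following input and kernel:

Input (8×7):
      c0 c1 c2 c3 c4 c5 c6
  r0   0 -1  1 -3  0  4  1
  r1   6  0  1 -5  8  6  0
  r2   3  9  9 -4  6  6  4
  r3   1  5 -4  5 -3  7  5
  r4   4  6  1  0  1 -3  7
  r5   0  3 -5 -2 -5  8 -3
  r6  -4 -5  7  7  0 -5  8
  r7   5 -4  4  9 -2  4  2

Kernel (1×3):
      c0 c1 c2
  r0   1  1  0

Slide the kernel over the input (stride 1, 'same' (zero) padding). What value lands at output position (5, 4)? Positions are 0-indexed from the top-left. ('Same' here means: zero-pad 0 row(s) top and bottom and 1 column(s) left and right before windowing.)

The receptive field on the zero-padded input at this output position is [-2 -5 8]. Elementwise product with the kernel and sum: -2·1 + -5·1.

-7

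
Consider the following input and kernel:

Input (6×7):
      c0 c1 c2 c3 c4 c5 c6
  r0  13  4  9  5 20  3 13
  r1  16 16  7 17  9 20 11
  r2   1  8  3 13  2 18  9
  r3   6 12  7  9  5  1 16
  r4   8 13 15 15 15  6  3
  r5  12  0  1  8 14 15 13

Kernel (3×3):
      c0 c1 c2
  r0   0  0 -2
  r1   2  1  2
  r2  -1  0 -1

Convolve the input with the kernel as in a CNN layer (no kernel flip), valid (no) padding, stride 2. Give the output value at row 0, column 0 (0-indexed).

40

The receptive field on the input at this output position is [13 4 9 / 16 16 7 / 1 8 3]. Elementwise product with the kernel and sum: 9·-2 + 16·2 + 16·1 + 7·2 + 1·-1 + 3·-1.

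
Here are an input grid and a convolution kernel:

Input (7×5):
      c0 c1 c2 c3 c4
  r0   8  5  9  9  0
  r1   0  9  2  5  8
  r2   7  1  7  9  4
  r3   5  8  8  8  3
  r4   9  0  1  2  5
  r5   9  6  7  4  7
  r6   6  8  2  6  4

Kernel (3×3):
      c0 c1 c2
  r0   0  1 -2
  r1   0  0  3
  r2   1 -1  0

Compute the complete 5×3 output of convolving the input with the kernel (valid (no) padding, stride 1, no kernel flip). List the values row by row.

-1 0 31
23 19 1
20 12 9
-2 -3 20
17 15 9

Output[0,0]: The receptive field on the input at this output position is [8 5 9 / 0 9 2 / 7 1 7]. Elementwise product with the kernel and sum: 5·1 + 9·-2 + 2·3 + 7·1 + 1·-1.
Output[0,1]: The receptive field on the input at this output position is [5 9 9 / 9 2 5 / 1 7 9]. Elementwise product with the kernel and sum: 9·1 + 9·-2 + 5·3 + 1·1 + 7·-1.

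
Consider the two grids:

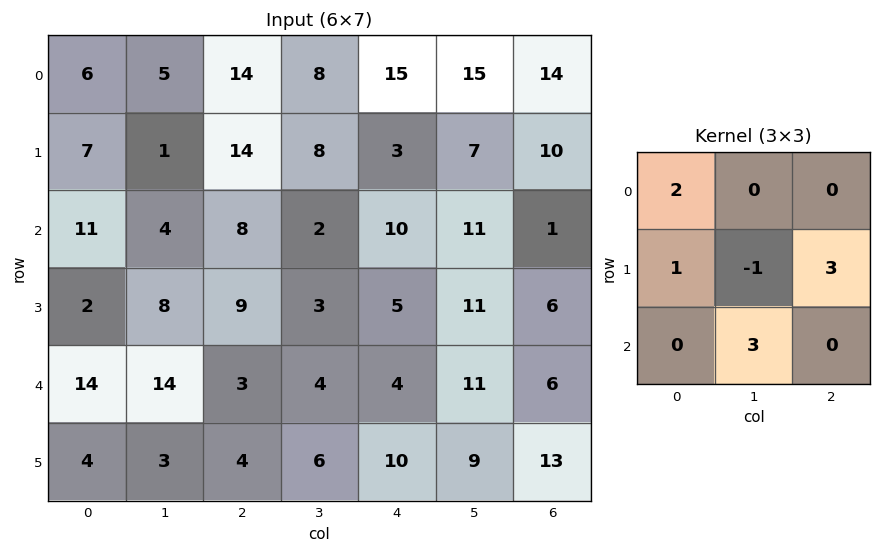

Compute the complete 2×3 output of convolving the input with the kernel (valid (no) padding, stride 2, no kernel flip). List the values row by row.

Output[0,0]: The receptive field on the input at this output position is [6 5 14 / 7 1 14 / 11 4 8]. Elementwise product with the kernel and sum: 6·2 + 7·1 + 1·-1 + 14·3 + 4·3.
Output[0,1]: The receptive field on the input at this output position is [14 8 15 / 14 8 3 / 8 2 10]. Elementwise product with the kernel and sum: 14·2 + 14·1 + 8·-1 + 3·3 + 2·3.

72 49 89
85 49 65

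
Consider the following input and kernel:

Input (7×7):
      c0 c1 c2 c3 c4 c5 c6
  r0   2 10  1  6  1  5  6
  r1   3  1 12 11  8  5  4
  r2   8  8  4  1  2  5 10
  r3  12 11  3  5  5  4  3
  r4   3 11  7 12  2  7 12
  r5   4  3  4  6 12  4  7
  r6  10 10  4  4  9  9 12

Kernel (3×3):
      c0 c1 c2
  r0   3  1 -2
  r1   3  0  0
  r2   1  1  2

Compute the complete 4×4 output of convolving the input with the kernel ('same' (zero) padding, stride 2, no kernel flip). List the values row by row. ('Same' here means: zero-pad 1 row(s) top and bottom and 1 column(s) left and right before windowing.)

Output[0,0]: The receptive field on the zero-padded input at this output position is [0 0 0 / 0 2 10 / 0 3 1]. Elementwise product with the kernel and sum: 0·3 + 0·1 + 0·-2 + 0·3 + 0·1 + 3·1 + 1·2.

5 65 47 24
35 41 52 41
0 78 74 47
-2 31 34 46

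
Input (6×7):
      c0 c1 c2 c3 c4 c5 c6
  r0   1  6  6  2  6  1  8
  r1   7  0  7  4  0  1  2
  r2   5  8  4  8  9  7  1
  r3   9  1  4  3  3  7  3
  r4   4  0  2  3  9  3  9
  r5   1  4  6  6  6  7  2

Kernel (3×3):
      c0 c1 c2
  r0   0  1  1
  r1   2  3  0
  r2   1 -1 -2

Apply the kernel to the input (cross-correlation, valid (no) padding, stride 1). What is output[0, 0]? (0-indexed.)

15

The receptive field on the input at this output position is [1 6 6 / 7 0 7 / 5 8 4]. Elementwise product with the kernel and sum: 6·1 + 6·1 + 7·2 + 0·3 + 5·1 + 8·-1 + 4·-2.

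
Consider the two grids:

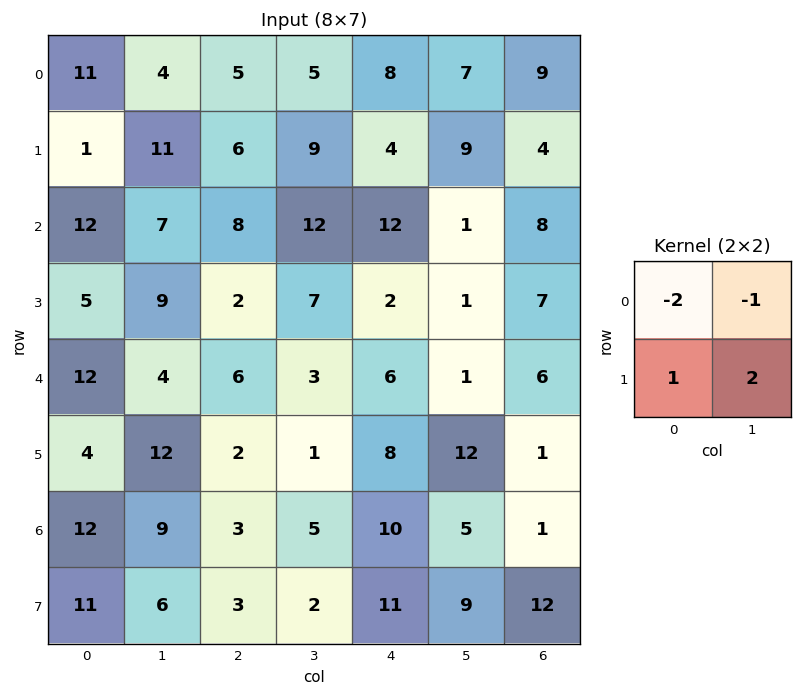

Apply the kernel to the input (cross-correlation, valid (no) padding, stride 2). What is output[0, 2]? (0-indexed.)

The receptive field on the input at this output position is [8 7 / 4 9]. Elementwise product with the kernel and sum: 8·-2 + 7·-1 + 4·1 + 9·2.

-1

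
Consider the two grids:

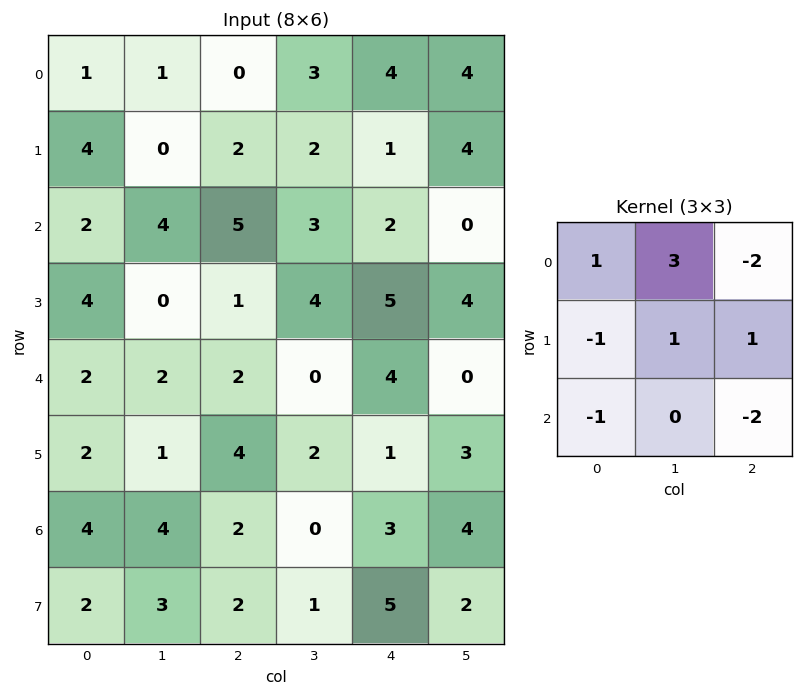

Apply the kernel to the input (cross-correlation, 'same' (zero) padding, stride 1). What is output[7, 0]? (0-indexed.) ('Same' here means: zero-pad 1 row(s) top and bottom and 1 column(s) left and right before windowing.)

The receptive field on the zero-padded input at this output position is [0 4 4 / 0 2 3 / 0 0 0]. Elementwise product with the kernel and sum: 0·1 + 4·3 + 4·-2 + 0·-1 + 2·1 + 3·1 + 0·-1 + 0·-2.

9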